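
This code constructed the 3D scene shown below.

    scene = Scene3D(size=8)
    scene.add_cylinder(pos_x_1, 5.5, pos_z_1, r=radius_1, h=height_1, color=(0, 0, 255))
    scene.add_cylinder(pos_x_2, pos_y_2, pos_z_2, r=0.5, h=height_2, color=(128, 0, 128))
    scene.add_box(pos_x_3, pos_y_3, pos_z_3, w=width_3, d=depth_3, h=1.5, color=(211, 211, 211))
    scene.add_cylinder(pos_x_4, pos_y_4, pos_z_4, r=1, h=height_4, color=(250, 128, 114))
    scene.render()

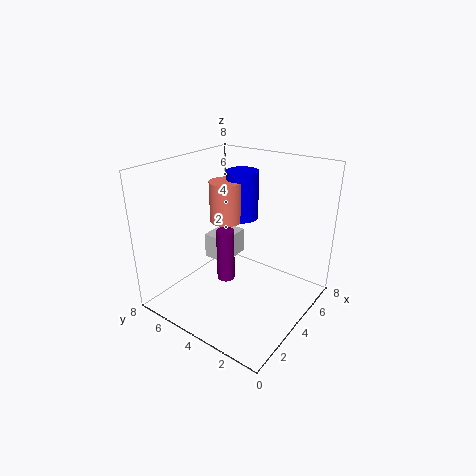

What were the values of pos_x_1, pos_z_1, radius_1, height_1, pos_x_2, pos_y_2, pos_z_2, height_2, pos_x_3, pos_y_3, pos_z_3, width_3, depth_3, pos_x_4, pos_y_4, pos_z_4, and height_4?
pos_x_1 = 6.5, pos_z_1 = 4, radius_1 = 1, height_1 = 3, pos_x_2 = 3.5, pos_y_2 = 4.5, pos_z_2 = 1.5, height_2 = 3, pos_x_3 = 4, pos_y_3 = 5, pos_z_3 = 2, width_3 = 2, depth_3 = 1.5, pos_x_4 = 5.5, pos_y_4 = 6, pos_z_4 = 4, height_4 = 2.5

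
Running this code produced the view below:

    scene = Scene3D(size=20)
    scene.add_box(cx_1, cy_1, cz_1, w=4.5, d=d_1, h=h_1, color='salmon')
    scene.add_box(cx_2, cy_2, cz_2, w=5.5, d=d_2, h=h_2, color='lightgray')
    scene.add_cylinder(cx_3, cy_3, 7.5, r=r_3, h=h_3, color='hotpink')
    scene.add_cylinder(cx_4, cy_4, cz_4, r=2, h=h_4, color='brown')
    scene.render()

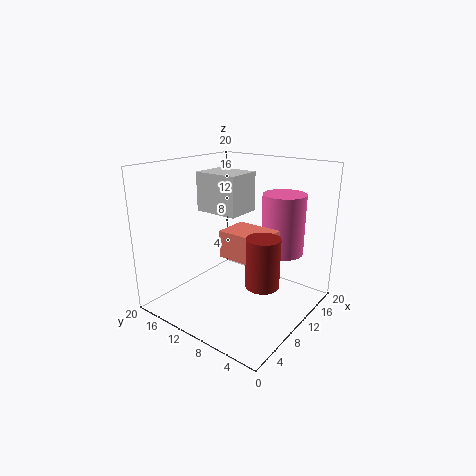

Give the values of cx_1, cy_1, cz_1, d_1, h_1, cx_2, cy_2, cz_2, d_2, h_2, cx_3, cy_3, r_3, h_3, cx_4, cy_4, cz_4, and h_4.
cx_1 = 5.5; cy_1 = 3.5; cz_1 = 9; d_1 = 6; h_1 = 3.5; cx_2 = 11.5; cy_2 = 12; cz_2 = 12; d_2 = 7; h_2 = 6; cx_3 = 14.5; cy_3 = 5.5; r_3 = 3; h_3 = 8.5; cx_4 = 5.5; cy_4 = 3; cz_4 = 7; h_4 = 6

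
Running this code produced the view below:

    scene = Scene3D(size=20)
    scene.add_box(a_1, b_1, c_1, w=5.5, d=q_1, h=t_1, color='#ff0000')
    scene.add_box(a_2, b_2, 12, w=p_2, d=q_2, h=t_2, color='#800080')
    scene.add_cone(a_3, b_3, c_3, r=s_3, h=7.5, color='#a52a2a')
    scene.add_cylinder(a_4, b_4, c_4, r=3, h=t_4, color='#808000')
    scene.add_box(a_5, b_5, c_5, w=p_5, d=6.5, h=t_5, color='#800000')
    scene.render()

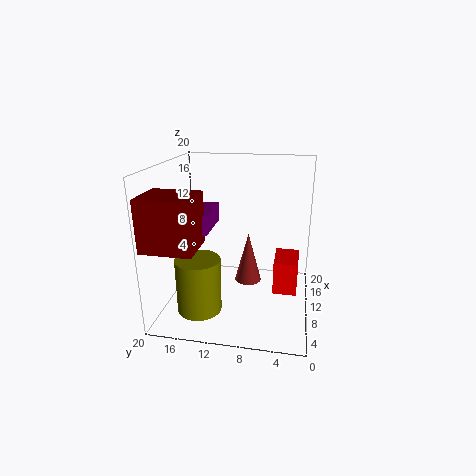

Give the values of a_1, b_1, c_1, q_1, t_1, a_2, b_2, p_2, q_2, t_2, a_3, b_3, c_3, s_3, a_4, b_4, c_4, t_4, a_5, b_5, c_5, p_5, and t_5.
a_1 = 11
b_1 = 1.5
c_1 = 1
q_1 = 3.5
t_1 = 5
a_2 = 5
b_2 = 13
p_2 = 6.5
q_2 = 4
t_2 = 2.5
a_3 = 13
b_3 = 9
c_3 = 2
s_3 = 2
a_4 = 5.5
b_4 = 14.5
c_4 = 1
t_4 = 7.5
a_5 = 0.5
b_5 = 13.5
c_5 = 11
p_5 = 5.5
t_5 = 6.5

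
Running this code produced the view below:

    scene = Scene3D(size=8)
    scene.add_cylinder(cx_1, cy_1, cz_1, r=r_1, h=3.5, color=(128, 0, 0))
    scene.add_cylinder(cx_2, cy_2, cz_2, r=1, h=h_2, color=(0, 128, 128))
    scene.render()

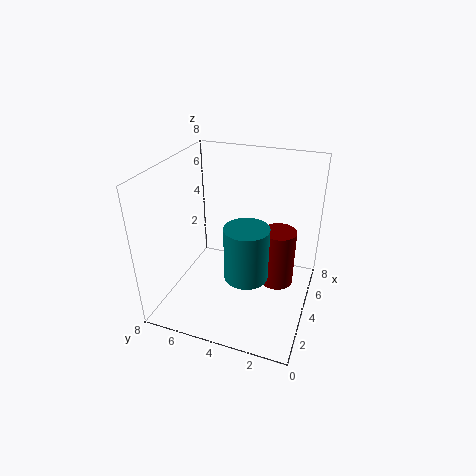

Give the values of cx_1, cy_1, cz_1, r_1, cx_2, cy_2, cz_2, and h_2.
cx_1 = 5.5
cy_1 = 2
cz_1 = 0.5
r_1 = 1
cx_2 = 1
cy_2 = 2.5
cz_2 = 4
h_2 = 2.5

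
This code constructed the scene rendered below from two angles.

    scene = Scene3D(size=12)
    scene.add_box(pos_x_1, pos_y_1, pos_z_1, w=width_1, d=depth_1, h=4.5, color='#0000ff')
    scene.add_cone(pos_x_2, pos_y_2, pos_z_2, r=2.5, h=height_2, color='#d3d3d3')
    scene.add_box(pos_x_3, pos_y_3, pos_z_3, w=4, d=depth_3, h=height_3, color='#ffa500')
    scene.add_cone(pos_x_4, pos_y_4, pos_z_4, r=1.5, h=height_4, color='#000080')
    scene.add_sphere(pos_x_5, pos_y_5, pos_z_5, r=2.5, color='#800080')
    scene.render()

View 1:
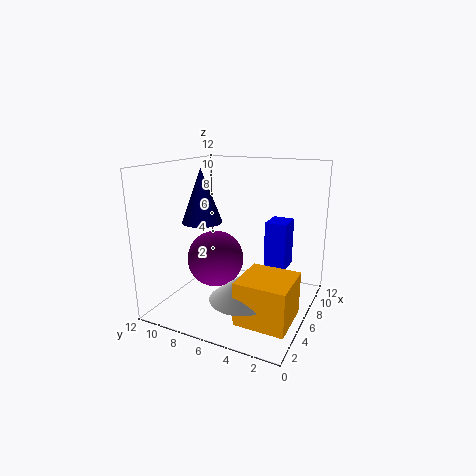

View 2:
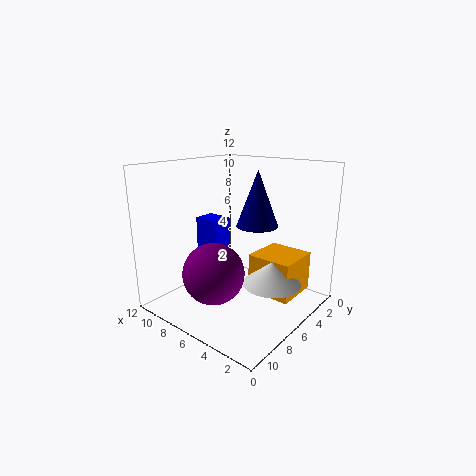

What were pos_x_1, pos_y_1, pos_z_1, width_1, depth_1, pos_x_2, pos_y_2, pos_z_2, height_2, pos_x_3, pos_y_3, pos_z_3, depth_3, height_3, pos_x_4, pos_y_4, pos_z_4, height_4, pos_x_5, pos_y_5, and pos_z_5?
pos_x_1 = 9.5; pos_y_1 = 3; pos_z_1 = 2; width_1 = 2.5; depth_1 = 2; pos_x_2 = 3.5; pos_y_2 = 4.5; pos_z_2 = 2; height_2 = 2; pos_x_3 = 2; pos_y_3 = 0.5; pos_z_3 = 0.5; depth_3 = 4; height_3 = 3.5; pos_x_4 = 3; pos_y_4 = 7.5; pos_z_4 = 8; height_4 = 4; pos_x_5 = 6.5; pos_y_5 = 8.5; pos_z_5 = 3.5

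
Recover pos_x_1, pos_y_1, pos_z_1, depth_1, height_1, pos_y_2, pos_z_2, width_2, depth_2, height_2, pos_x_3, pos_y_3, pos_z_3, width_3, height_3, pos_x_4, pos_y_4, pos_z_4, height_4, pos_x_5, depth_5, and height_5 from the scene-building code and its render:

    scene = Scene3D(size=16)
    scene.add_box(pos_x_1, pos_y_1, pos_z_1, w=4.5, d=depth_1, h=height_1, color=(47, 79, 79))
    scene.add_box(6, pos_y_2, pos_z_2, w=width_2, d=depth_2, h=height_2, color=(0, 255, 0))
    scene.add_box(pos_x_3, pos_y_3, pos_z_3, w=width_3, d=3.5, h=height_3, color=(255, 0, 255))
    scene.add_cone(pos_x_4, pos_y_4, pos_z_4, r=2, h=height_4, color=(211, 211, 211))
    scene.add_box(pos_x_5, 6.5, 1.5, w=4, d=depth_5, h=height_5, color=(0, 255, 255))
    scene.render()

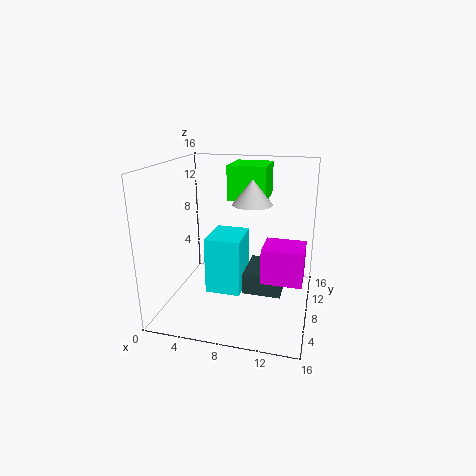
pos_x_1 = 8.5, pos_y_1 = 8, pos_z_1 = 1, depth_1 = 5.5, height_1 = 2.5, pos_y_2 = 10.5, pos_z_2 = 11.5, width_2 = 4.5, depth_2 = 5, height_2 = 4, pos_x_3 = 11.5, pos_y_3 = 3, pos_z_3 = 5.5, width_3 = 4, height_3 = 3.5, pos_x_4 = 10, pos_y_4 = 6, pos_z_4 = 12.5, height_4 = 2.5, pos_x_5 = 4.5, depth_5 = 5, height_5 = 6.5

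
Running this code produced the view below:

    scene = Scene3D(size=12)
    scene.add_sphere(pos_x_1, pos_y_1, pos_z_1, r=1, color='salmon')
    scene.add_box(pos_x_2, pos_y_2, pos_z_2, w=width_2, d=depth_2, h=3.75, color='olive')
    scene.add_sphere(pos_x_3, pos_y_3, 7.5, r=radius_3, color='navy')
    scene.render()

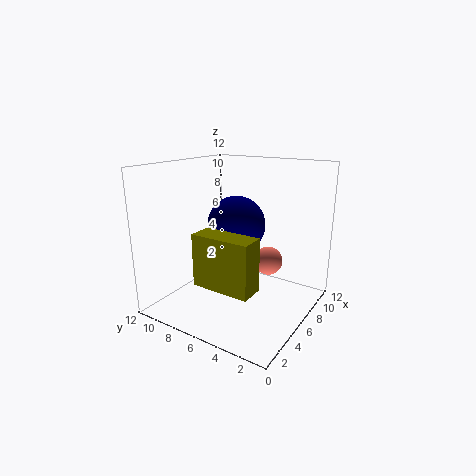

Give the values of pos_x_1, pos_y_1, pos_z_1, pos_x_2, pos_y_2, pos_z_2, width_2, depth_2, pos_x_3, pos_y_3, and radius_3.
pos_x_1 = 3.75; pos_y_1 = 2; pos_z_1 = 5.75; pos_x_2 = 0.25; pos_y_2 = 1.75; pos_z_2 = 4.25; width_2 = 1.75; depth_2 = 4.25; pos_x_3 = 5; pos_y_3 = 5.5; radius_3 = 2.25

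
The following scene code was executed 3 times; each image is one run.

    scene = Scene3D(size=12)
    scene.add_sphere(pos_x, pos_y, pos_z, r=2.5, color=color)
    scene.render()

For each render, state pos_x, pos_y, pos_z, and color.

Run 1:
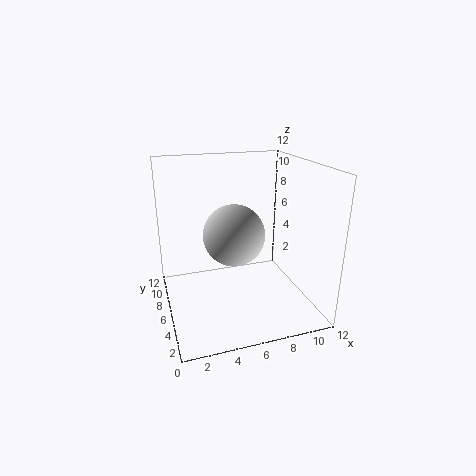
pos_x = 5.5, pos_y = 5.5, pos_z = 6.5, color = 'lightgray'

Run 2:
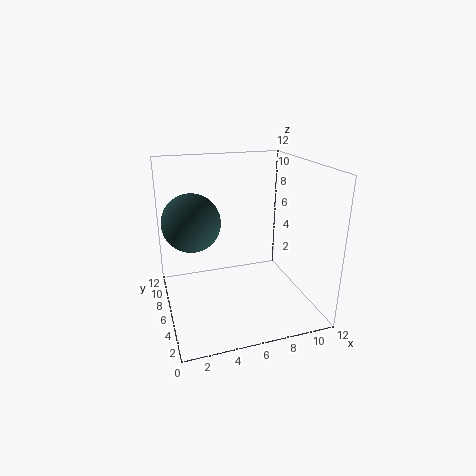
pos_x = 2.5, pos_y = 8, pos_z = 7, color = 'darkslategray'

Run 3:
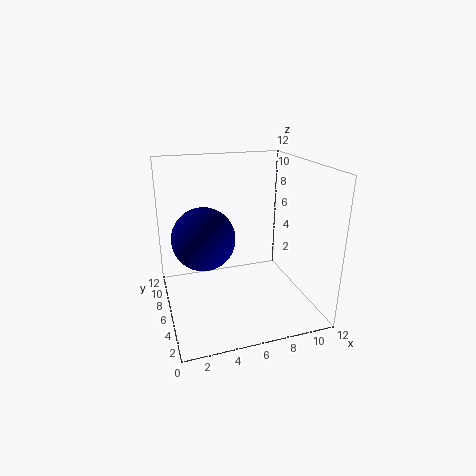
pos_x = 3, pos_y = 5.5, pos_z = 6.5, color = 'navy'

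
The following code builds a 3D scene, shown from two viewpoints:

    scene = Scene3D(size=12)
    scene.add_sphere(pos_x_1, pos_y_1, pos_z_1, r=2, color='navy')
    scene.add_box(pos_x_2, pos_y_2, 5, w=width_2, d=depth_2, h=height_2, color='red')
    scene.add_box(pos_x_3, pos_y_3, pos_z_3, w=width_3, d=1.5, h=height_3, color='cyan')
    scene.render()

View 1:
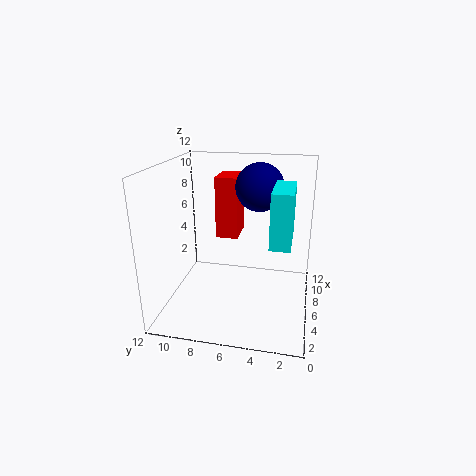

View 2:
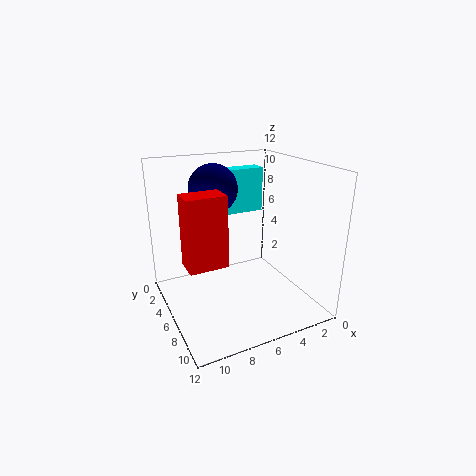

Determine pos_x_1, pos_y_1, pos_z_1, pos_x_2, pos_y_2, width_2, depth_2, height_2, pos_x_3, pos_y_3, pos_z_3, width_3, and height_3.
pos_x_1 = 7.5; pos_y_1 = 4.5; pos_z_1 = 10; pos_x_2 = 8; pos_y_2 = 6.5; width_2 = 3; depth_2 = 2; height_2 = 5.5; pos_x_3 = 2; pos_y_3 = 1.5; pos_z_3 = 7; width_3 = 4; height_3 = 4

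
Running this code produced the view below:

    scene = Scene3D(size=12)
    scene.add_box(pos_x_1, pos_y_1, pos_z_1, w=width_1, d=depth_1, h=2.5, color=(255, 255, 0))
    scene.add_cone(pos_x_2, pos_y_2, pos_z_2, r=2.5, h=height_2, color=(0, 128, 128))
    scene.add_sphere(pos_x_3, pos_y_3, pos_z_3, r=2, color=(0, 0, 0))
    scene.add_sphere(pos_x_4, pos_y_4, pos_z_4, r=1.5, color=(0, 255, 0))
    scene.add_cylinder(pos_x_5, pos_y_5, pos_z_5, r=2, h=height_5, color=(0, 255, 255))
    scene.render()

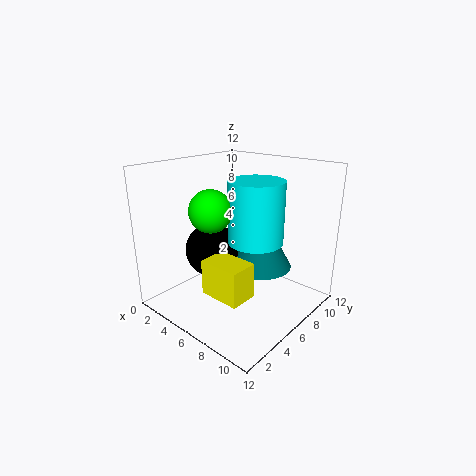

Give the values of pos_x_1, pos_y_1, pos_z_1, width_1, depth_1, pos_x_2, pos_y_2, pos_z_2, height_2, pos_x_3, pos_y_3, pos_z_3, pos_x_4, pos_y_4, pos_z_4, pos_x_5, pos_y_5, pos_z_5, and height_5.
pos_x_1 = 7.5, pos_y_1 = 0.5, pos_z_1 = 4, width_1 = 3, depth_1 = 2, pos_x_2 = 8, pos_y_2 = 6.5, pos_z_2 = 4, height_2 = 4.5, pos_x_3 = 6, pos_y_3 = 3, pos_z_3 = 6, pos_x_4 = 7, pos_y_4 = 2, pos_z_4 = 9.5, pos_x_5 = 9, pos_y_5 = 4.5, pos_z_5 = 7, height_5 = 4.5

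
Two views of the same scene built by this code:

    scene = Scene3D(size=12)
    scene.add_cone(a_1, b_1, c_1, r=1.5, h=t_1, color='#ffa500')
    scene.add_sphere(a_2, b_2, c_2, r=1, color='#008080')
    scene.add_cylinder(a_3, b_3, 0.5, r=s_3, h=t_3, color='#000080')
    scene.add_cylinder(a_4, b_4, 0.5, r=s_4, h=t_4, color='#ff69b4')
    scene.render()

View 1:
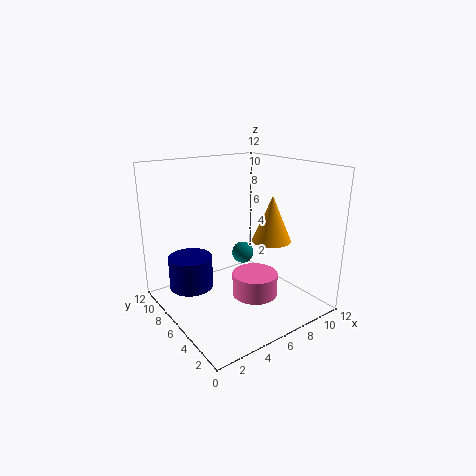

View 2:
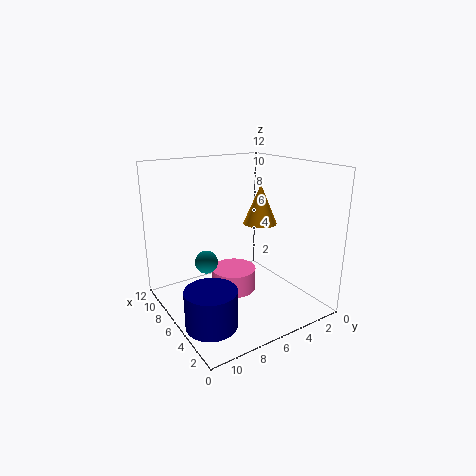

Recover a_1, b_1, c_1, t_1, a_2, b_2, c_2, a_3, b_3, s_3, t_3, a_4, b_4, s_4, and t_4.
a_1 = 7, b_1 = 3, c_1 = 6.5, t_1 = 3.5, a_2 = 8, b_2 = 8, c_2 = 3.5, a_3 = 3.5, b_3 = 10, s_3 = 2, t_3 = 3, a_4 = 7.5, b_4 = 5.5, s_4 = 2, t_4 = 2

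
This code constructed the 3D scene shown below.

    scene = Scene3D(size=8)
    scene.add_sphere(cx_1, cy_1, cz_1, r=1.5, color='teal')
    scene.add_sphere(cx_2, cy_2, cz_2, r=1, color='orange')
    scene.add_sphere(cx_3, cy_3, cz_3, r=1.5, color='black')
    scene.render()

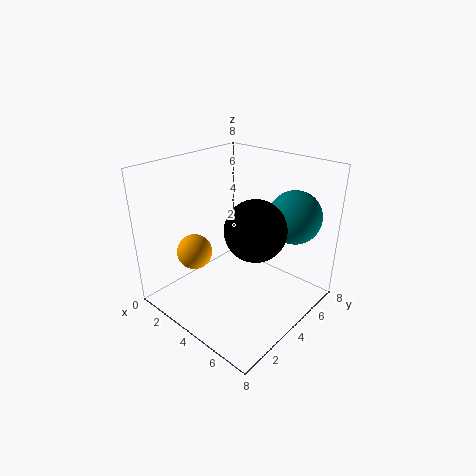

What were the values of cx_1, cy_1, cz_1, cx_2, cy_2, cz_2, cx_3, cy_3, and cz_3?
cx_1 = 6
cy_1 = 6.5
cz_1 = 5
cx_2 = 2
cy_2 = 2.5
cz_2 = 3
cx_3 = 6
cy_3 = 3
cz_3 = 5.5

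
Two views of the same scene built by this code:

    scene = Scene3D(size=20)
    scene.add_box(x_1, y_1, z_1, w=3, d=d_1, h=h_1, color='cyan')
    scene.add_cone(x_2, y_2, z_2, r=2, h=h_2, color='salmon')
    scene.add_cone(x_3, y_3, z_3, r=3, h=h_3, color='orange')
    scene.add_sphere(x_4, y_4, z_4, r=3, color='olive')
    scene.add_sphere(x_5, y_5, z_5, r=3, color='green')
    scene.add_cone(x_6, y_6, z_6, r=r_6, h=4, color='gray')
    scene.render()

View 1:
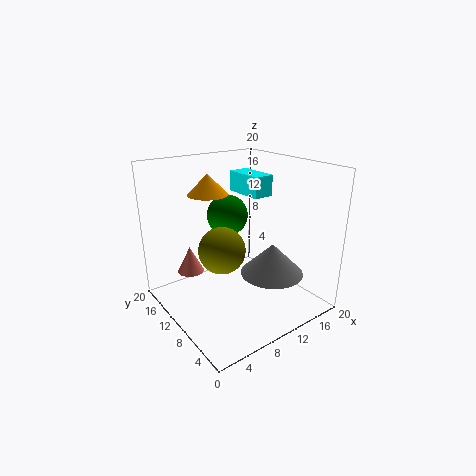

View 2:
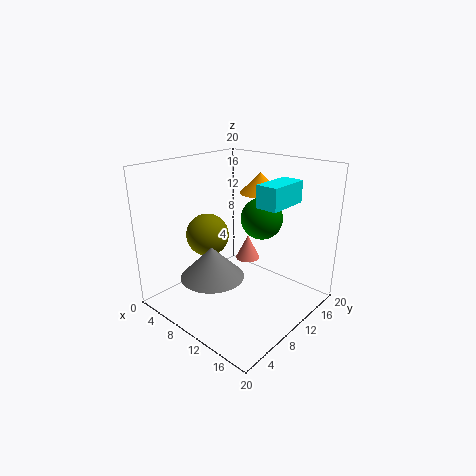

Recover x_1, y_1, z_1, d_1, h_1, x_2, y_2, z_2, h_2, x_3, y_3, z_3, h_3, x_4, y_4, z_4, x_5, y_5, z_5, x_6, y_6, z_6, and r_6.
x_1 = 13
y_1 = 10
z_1 = 15
d_1 = 6
h_1 = 3
x_2 = 6
y_2 = 17
z_2 = 3
h_2 = 4
x_3 = 9
y_3 = 16
z_3 = 15
h_3 = 3
x_4 = 6
y_4 = 8
z_4 = 10
x_5 = 11
y_5 = 14
z_5 = 12
x_6 = 11
y_6 = 4
z_6 = 7
r_6 = 4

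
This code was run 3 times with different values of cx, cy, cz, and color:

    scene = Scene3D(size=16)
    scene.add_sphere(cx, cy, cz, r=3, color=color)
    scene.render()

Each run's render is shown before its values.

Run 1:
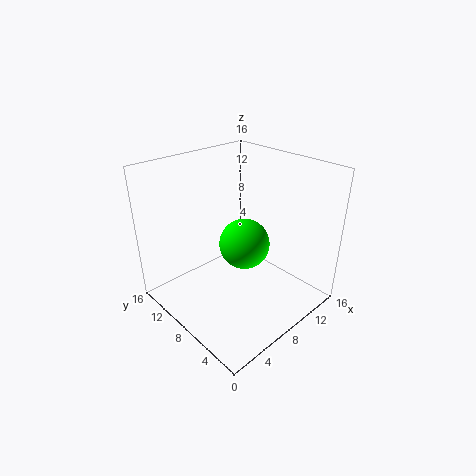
cx = 10
cy = 9
cz = 6
color = 'lime'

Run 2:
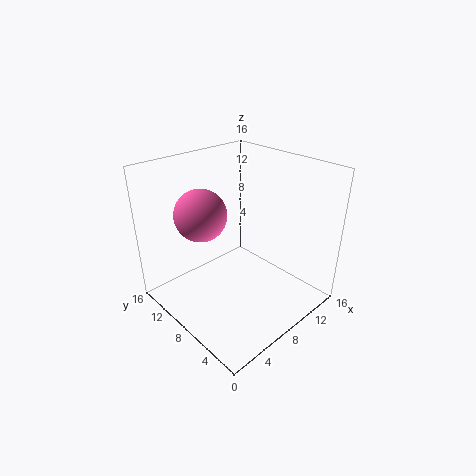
cx = 6
cy = 12
cz = 10
color = 'hotpink'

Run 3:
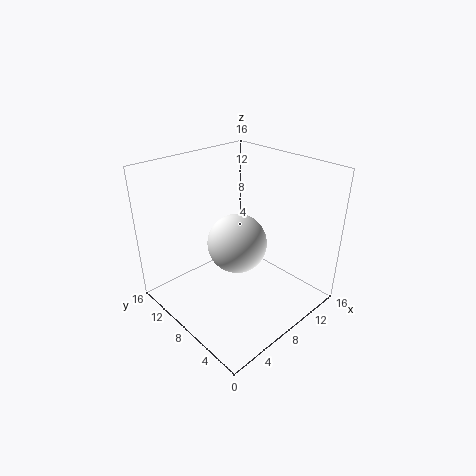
cx = 6
cy = 6
cz = 9
color = 'white'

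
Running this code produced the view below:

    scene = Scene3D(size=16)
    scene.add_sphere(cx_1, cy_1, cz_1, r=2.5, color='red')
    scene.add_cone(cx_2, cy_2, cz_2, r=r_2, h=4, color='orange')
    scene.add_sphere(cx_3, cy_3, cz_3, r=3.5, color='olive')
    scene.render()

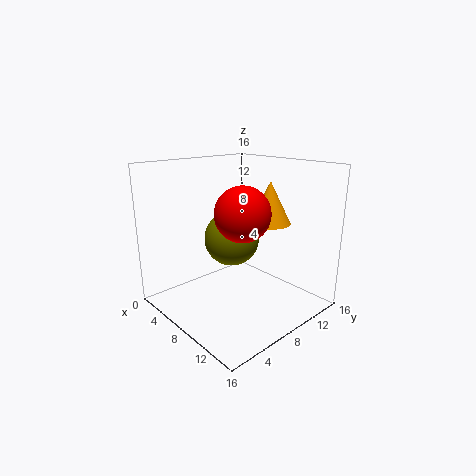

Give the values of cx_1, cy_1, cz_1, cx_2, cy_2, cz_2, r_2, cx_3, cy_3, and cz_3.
cx_1 = 13; cy_1 = 4; cz_1 = 12.5; cx_2 = 13; cy_2 = 7.5; cz_2 = 11; r_2 = 2; cx_3 = 3.5; cy_3 = 11; cz_3 = 6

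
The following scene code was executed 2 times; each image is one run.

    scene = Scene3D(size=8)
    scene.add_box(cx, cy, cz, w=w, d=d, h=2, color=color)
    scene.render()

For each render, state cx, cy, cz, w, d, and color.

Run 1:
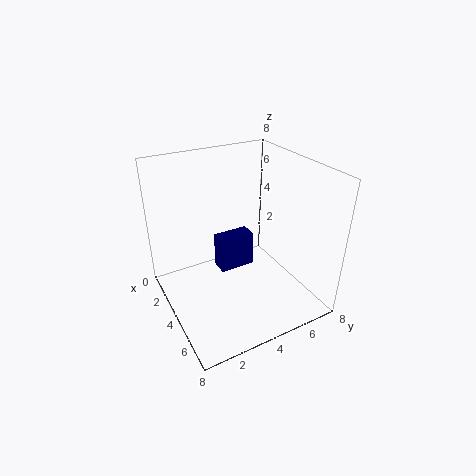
cx = 3, cy = 3, cz = 2, w = 1, d = 2, color = 'navy'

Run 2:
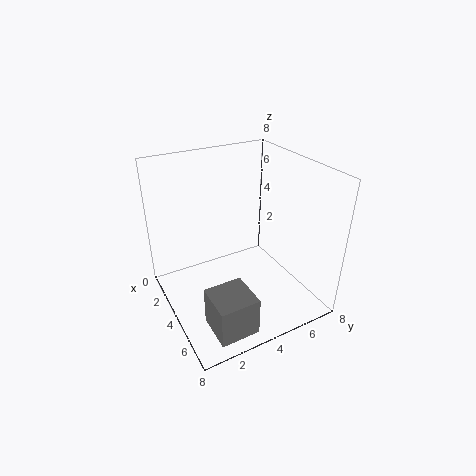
cx = 6, cy = 1, cz = 1, w = 2, d = 2, color = 'gray'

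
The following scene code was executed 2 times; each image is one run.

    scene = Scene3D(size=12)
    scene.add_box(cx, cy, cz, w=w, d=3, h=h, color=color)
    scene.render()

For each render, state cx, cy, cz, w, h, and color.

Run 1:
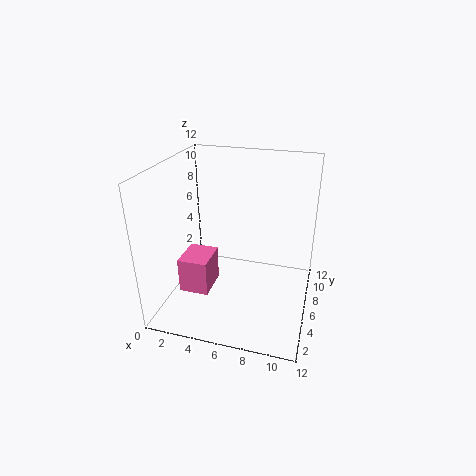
cx = 1.5; cy = 3.5; cz = 1.5; w = 2.5; h = 3; color = 'hotpink'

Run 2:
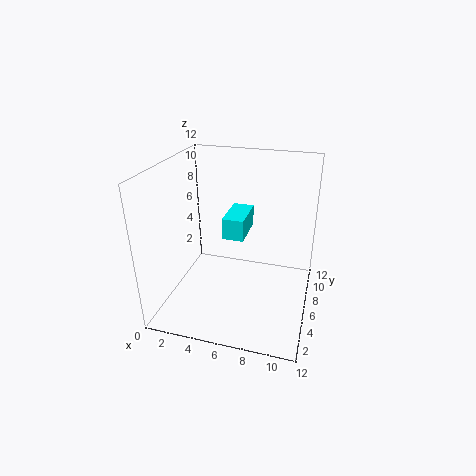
cx = 6; cy = 2; cz = 8; w = 1.5; h = 1.5; color = 'cyan'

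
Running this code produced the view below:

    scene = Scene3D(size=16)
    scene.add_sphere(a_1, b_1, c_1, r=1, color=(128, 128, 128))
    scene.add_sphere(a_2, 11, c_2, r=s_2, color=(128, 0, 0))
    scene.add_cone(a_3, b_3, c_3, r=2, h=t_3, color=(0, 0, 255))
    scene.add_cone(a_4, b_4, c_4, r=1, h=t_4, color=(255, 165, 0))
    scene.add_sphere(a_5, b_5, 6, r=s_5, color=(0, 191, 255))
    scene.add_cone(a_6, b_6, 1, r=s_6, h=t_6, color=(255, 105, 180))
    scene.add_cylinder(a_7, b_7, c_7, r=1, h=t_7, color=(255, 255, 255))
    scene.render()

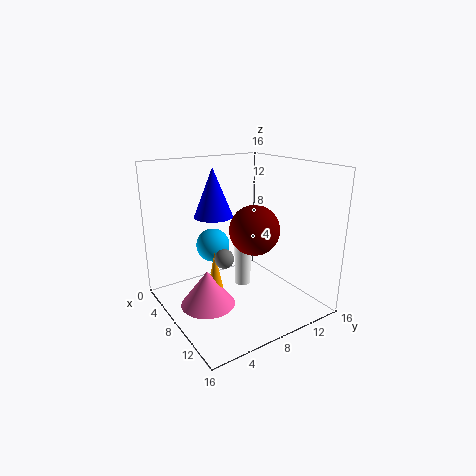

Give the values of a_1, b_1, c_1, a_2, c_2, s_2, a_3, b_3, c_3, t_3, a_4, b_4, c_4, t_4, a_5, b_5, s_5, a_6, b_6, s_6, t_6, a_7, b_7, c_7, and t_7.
a_1 = 10
b_1 = 5
c_1 = 7
a_2 = 7
c_2 = 8
s_2 = 3
a_3 = 8
b_3 = 5
c_3 = 11
t_3 = 5
a_4 = 8
b_4 = 5
c_4 = 2
t_4 = 5
a_5 = 4
b_5 = 7
s_5 = 2
a_6 = 8
b_6 = 4
s_6 = 3
t_6 = 4
a_7 = 6
b_7 = 10
c_7 = 1
t_7 = 5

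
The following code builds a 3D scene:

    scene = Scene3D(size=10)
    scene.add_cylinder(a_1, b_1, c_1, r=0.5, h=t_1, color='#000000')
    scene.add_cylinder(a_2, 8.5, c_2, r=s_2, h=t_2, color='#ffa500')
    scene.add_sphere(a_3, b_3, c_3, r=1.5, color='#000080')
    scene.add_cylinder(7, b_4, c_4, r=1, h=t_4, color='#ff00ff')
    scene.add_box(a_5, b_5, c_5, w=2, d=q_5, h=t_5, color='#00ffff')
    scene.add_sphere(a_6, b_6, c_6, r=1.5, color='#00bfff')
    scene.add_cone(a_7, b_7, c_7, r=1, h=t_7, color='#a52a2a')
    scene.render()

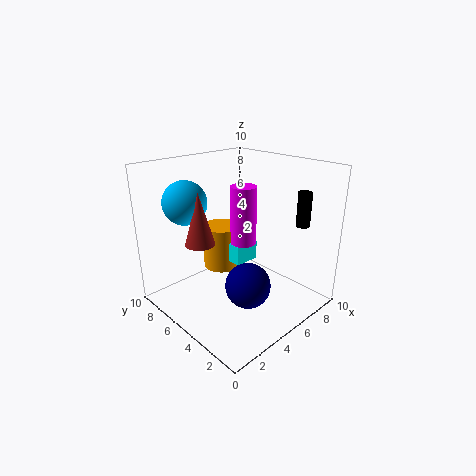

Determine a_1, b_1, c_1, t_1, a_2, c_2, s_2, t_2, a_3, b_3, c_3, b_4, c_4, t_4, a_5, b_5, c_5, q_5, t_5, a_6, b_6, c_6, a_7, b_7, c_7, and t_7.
a_1 = 9
b_1 = 2.5
c_1 = 5.5
t_1 = 2.5
a_2 = 6.5
c_2 = 1
s_2 = 1.5
t_2 = 3.5
a_3 = 4
b_3 = 3
c_3 = 2.5
b_4 = 6.5
c_4 = 3.5
t_4 = 4.5
a_5 = 6
b_5 = 6
c_5 = 2
q_5 = 3
t_5 = 1.5
a_6 = 2.5
b_6 = 7.5
c_6 = 7.5
a_7 = 2.5
b_7 = 6
c_7 = 5
t_7 = 3.5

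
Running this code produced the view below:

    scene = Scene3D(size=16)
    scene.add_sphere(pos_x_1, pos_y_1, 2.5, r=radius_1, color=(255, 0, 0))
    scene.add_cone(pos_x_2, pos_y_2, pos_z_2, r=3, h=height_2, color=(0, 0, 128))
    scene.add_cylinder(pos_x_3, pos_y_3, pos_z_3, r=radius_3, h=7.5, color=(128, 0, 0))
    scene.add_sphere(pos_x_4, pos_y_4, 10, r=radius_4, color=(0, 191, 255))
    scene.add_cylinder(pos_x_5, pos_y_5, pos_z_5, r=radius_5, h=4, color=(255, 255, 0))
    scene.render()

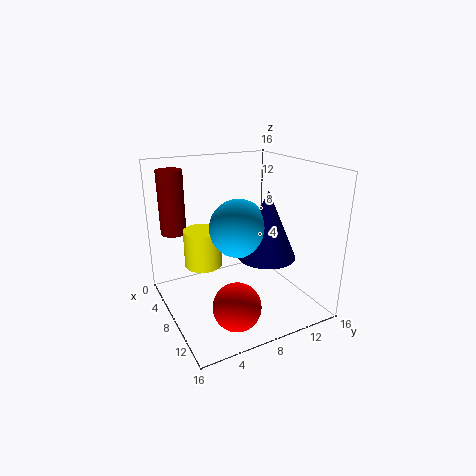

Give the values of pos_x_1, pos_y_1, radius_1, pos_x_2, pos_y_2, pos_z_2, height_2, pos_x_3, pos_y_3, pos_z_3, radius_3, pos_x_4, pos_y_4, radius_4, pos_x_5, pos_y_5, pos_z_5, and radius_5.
pos_x_1 = 12.5; pos_y_1 = 5.5; radius_1 = 2.5; pos_x_2 = 11.5; pos_y_2 = 9.5; pos_z_2 = 7; height_2 = 7; pos_x_3 = 2; pos_y_3 = 2.5; pos_z_3 = 7.5; radius_3 = 1.5; pos_x_4 = 10; pos_y_4 = 7; radius_4 = 3; pos_x_5 = 7.5; pos_y_5 = 4; pos_z_5 = 5.5; radius_5 = 2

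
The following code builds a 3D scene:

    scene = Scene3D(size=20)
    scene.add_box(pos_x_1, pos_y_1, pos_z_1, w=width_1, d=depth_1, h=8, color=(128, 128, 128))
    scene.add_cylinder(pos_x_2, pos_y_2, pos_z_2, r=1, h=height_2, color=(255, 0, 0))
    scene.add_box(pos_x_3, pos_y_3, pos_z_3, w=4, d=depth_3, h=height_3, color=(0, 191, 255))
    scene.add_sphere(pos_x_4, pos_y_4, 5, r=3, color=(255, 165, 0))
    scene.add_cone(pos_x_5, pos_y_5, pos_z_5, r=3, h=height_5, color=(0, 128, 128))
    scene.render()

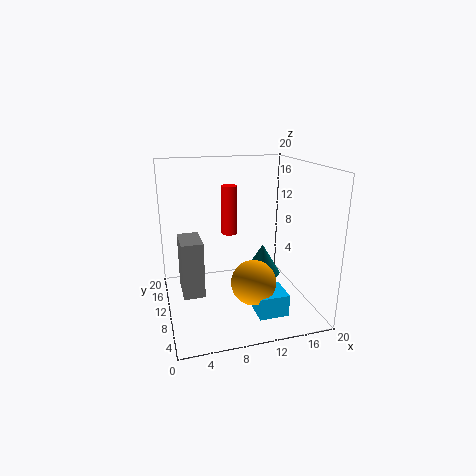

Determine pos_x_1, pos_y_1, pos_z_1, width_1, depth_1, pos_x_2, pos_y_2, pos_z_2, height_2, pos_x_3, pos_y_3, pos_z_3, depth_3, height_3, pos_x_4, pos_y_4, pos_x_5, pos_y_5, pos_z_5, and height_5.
pos_x_1 = 2, pos_y_1 = 9, pos_z_1 = 2, width_1 = 3, depth_1 = 5, pos_x_2 = 8, pos_y_2 = 7, pos_z_2 = 12, height_2 = 6, pos_x_3 = 11, pos_y_3 = 3, pos_z_3 = 1, depth_3 = 4, height_3 = 3, pos_x_4 = 11, pos_y_4 = 6, pos_x_5 = 16, pos_y_5 = 16, pos_z_5 = 1, height_5 = 5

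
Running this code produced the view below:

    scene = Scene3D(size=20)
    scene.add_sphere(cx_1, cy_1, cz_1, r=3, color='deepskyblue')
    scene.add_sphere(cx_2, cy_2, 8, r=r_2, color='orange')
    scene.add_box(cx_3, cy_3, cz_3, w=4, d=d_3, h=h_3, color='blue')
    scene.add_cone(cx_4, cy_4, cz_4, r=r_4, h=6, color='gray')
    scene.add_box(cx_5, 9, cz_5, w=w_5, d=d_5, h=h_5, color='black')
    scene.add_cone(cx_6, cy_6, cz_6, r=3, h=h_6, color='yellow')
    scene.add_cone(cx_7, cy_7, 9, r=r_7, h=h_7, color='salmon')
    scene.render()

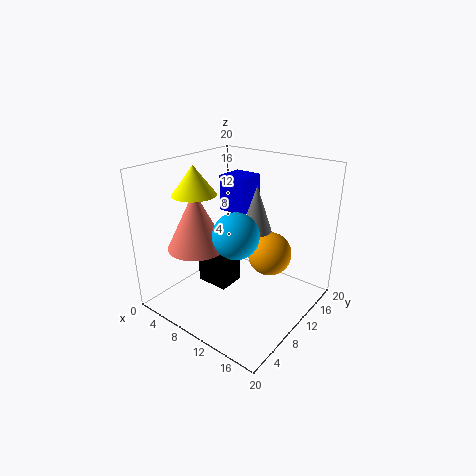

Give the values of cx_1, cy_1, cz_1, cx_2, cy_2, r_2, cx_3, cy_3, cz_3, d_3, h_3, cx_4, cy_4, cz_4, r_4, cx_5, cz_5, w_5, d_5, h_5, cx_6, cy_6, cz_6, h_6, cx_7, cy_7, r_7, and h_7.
cx_1 = 12
cy_1 = 7
cz_1 = 12
cx_2 = 14
cy_2 = 12
r_2 = 3
cx_3 = 6
cy_3 = 11
cz_3 = 13
d_3 = 4
h_3 = 5
cx_4 = 13
cy_4 = 10
cz_4 = 12
r_4 = 2
cx_5 = 3
cz_5 = 1
w_5 = 5
d_5 = 4
h_5 = 7
cx_6 = 5
cy_6 = 7
cz_6 = 16
h_6 = 4
cx_7 = 6
cy_7 = 6
r_7 = 4
h_7 = 8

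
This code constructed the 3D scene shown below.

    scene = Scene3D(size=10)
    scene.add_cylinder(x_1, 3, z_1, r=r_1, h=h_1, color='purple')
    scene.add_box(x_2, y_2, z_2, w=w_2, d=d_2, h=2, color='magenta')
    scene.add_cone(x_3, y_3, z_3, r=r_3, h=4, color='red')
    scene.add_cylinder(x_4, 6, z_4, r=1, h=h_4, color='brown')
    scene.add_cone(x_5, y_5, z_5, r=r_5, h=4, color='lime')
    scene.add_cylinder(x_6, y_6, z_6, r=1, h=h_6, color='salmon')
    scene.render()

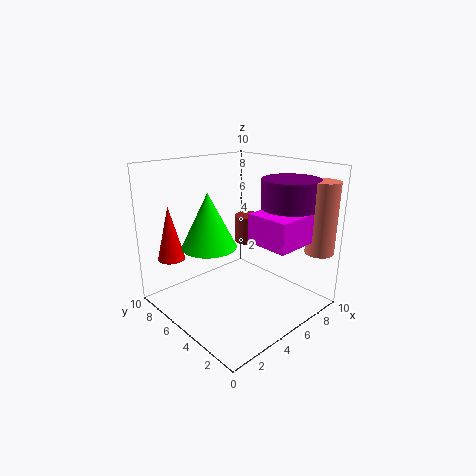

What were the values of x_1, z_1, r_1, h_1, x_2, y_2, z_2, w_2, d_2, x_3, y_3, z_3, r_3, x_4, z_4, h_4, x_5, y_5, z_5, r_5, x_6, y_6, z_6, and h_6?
x_1 = 8, z_1 = 5, r_1 = 2, h_1 = 4, x_2 = 5, y_2 = 1, z_2 = 5, w_2 = 3, d_2 = 3, x_3 = 2, y_3 = 9, z_3 = 3, r_3 = 1, x_4 = 7, z_4 = 4, h_4 = 2, x_5 = 4, y_5 = 7, z_5 = 4, r_5 = 2, x_6 = 9, y_6 = 1, z_6 = 4, h_6 = 5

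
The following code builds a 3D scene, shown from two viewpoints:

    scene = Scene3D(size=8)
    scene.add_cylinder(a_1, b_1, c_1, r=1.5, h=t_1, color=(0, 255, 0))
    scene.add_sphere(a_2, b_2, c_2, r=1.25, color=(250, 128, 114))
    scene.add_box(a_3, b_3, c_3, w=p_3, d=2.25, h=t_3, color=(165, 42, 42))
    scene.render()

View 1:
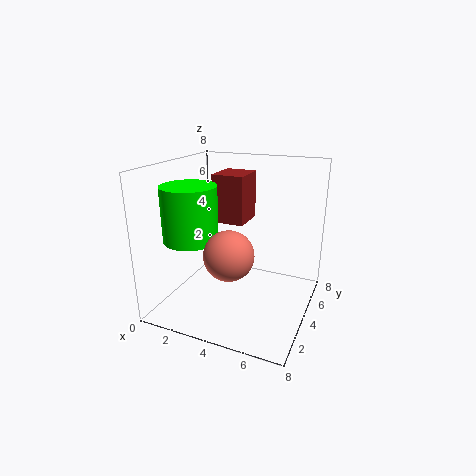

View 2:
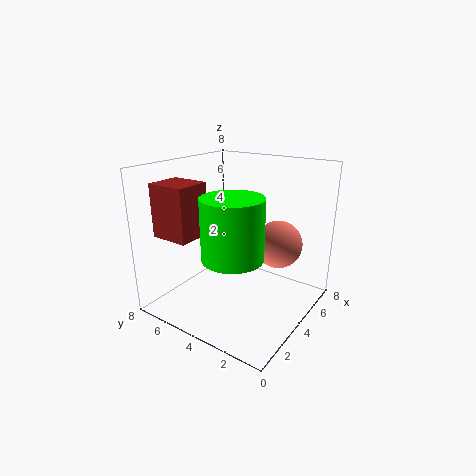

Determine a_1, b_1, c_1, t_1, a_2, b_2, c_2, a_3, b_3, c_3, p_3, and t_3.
a_1 = 1.75; b_1 = 2.75; c_1 = 4; t_1 = 3; a_2 = 4.5; b_2 = 1.75; c_2 = 4; a_3 = 1.5; b_3 = 5.75; c_3 = 4; p_3 = 2; t_3 = 3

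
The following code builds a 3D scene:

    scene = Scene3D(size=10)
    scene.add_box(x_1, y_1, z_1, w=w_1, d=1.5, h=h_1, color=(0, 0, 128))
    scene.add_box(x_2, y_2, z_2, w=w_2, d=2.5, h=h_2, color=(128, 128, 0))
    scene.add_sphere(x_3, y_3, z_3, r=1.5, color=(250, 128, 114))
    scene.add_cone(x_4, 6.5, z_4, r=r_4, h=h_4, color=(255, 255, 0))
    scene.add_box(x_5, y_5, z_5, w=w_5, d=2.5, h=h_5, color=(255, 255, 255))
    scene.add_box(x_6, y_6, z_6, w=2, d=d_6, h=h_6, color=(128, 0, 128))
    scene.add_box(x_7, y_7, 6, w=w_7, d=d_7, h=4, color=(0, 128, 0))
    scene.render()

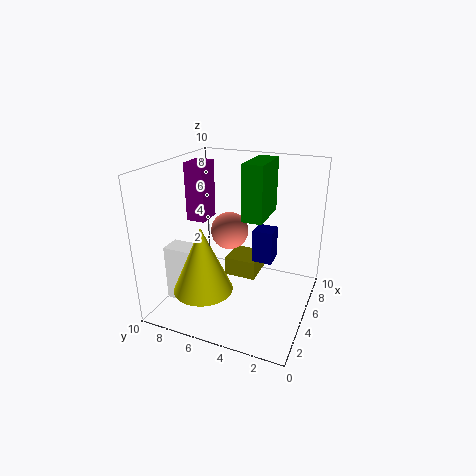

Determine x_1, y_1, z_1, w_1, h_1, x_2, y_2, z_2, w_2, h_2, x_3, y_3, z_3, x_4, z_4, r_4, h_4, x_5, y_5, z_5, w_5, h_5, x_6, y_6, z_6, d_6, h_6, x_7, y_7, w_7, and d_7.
x_1 = 6.5, y_1 = 3, z_1 = 2.5, w_1 = 1.5, h_1 = 2.5, x_2 = 7, y_2 = 4.5, z_2 = 0.5, w_2 = 2.5, h_2 = 1.5, x_3 = 8, y_3 = 7, z_3 = 4, x_4 = 2.5, z_4 = 2, r_4 = 2, h_4 = 4.5, x_5 = 2.5, y_5 = 7, z_5 = 0.5, w_5 = 1.5, h_5 = 4, x_6 = 6.5, y_6 = 8.5, z_6 = 5, d_6 = 1.5, h_6 = 4.5, x_7 = 5.5, y_7 = 3.5, w_7 = 3.5, d_7 = 1.5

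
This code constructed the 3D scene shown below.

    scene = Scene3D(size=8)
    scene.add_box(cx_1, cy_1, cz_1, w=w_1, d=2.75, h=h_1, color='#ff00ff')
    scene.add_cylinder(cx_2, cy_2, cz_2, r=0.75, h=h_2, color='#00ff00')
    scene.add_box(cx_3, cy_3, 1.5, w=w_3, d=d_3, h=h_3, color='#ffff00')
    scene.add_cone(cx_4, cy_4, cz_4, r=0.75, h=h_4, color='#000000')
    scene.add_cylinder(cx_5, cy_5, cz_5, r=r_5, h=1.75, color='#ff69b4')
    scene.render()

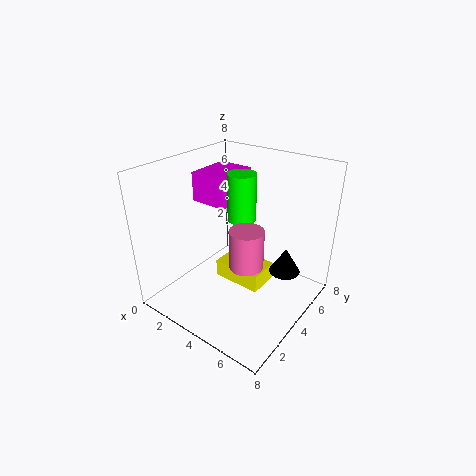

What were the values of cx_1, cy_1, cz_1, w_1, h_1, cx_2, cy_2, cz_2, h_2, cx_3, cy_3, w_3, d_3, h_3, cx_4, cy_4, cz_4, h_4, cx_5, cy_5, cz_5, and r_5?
cx_1 = 0.5
cy_1 = 4.25
cz_1 = 5.25
w_1 = 2.25
h_1 = 1.75
cx_2 = 4.25
cy_2 = 4
cz_2 = 5.25
h_2 = 2.5
cx_3 = 3
cy_3 = 3.25
w_3 = 2.75
d_3 = 1.75
h_3 = 1
cx_4 = 7.25
cy_4 = 3.5
cz_4 = 3.5
h_4 = 1.25
cx_5 = 6.5
cy_5 = 1.25
cz_5 = 4.75
r_5 = 0.75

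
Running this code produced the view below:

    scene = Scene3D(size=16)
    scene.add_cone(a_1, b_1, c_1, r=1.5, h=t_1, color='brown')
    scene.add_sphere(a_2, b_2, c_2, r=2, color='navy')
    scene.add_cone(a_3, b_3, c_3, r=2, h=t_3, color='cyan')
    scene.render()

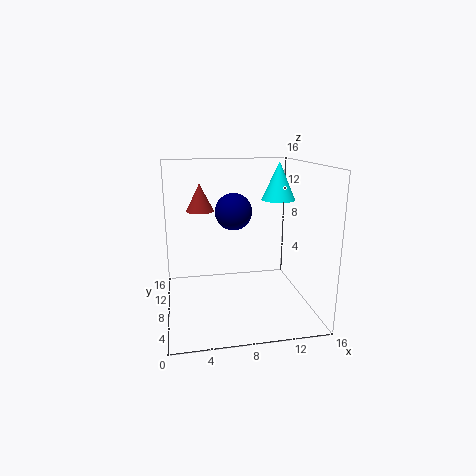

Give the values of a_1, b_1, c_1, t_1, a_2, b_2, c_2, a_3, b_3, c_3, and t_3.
a_1 = 4, b_1 = 9, c_1 = 11, t_1 = 3, a_2 = 7.5, b_2 = 8, c_2 = 11, a_3 = 13.5, b_3 = 11, c_3 = 11.5, t_3 = 4.5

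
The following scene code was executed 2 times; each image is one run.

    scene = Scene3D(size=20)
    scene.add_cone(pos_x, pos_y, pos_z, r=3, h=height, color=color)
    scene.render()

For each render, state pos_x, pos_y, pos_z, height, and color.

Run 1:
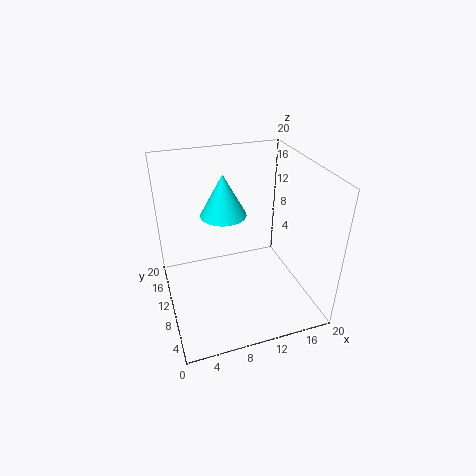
pos_x = 8; pos_y = 10; pos_z = 14; height = 5.5; color = 'cyan'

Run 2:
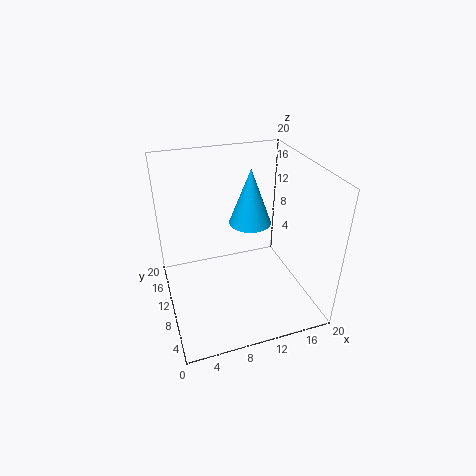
pos_x = 12.5; pos_y = 12; pos_z = 11; height = 8; color = 'deepskyblue'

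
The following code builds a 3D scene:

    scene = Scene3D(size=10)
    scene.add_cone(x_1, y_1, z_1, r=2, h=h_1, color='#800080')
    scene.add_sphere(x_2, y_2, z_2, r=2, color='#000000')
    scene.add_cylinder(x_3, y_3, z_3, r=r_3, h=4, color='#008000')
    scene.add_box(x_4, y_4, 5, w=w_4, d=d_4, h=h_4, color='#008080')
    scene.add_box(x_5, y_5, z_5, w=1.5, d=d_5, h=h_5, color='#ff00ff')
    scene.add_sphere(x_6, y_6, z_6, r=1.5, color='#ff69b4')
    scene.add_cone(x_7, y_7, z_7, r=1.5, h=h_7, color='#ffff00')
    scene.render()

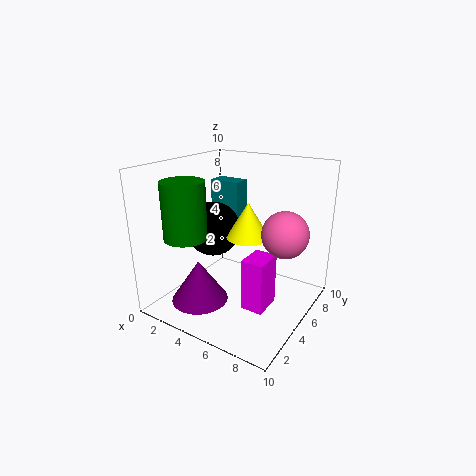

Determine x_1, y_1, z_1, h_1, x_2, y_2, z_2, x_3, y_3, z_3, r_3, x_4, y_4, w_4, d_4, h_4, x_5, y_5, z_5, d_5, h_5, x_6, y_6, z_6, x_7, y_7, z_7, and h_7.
x_1 = 3; y_1 = 3; z_1 = 0.5; h_1 = 3; x_2 = 2.5; y_2 = 5.5; z_2 = 5; x_3 = 2; y_3 = 3; z_3 = 5; r_3 = 1.5; x_4 = 0.5; y_4 = 8; w_4 = 2.5; d_4 = 1.5; h_4 = 3; x_5 = 6.5; y_5 = 3; z_5 = 1; d_5 = 2; h_5 = 3.5; x_6 = 8.5; y_6 = 5; z_6 = 6; x_7 = 5.5; y_7 = 5.5; z_7 = 5; h_7 = 2.5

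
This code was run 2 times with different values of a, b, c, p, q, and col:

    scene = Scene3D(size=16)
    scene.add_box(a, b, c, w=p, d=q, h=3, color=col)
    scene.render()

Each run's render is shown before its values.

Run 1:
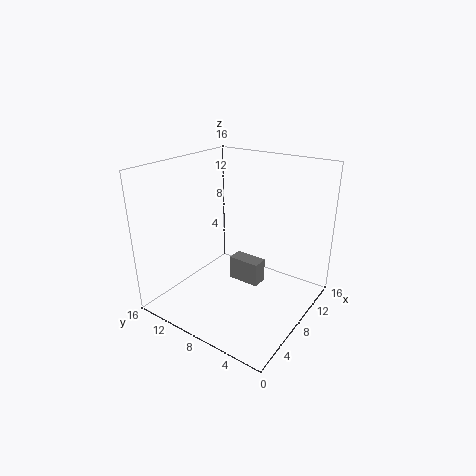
a = 10.5
b = 7
c = 0.5
p = 2
q = 4
col = 'gray'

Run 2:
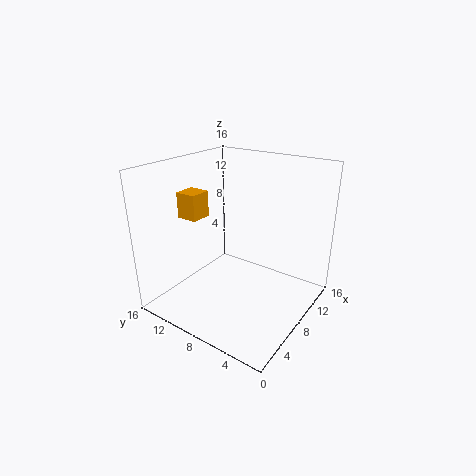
a = 6
b = 12.5
c = 9.5
p = 2.5
q = 2.5
col = 'orange'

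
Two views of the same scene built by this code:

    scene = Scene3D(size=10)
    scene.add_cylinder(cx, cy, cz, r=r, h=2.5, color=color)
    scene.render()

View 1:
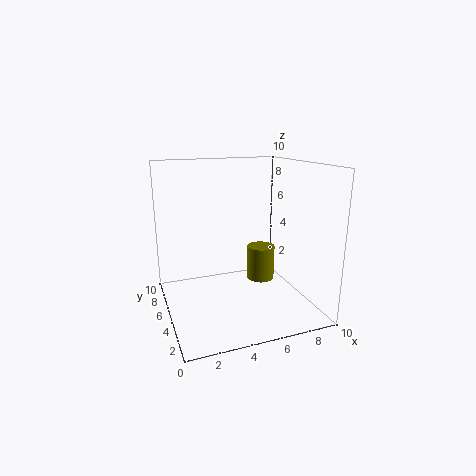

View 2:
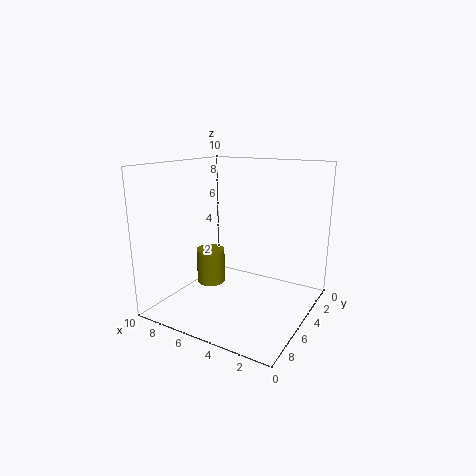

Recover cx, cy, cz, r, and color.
cx = 7
cy = 5.5
cz = 1.5
r = 1
color = 'olive'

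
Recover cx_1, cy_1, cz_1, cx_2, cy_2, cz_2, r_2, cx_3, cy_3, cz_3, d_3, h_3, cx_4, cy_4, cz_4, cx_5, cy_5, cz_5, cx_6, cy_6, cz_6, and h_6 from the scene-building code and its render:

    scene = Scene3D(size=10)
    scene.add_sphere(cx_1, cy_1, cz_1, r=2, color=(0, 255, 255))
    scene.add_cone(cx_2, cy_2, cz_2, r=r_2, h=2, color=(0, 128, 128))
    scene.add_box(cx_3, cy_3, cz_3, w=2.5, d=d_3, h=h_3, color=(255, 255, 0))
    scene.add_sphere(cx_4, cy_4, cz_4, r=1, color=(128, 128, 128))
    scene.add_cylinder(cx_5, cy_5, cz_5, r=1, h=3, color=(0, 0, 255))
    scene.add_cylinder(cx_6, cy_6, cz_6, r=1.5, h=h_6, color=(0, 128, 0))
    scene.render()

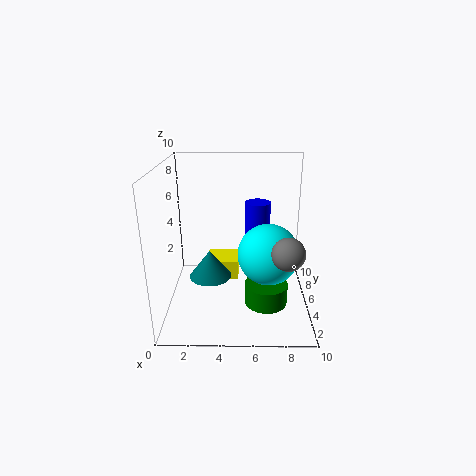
cx_1 = 7, cy_1 = 3.5, cz_1 = 4.5, cx_2 = 3, cy_2 = 5, cz_2 = 2, r_2 = 1.5, cx_3 = 2.5, cy_3 = 7, cz_3 = 0.5, d_3 = 2.5, h_3 = 1.5, cx_4 = 8, cy_4 = 1.5, cz_4 = 5.5, cx_5 = 6.5, cy_5 = 8.5, cz_5 = 3.5, cx_6 = 7, cy_6 = 4, cz_6 = 0.5, h_6 = 1.5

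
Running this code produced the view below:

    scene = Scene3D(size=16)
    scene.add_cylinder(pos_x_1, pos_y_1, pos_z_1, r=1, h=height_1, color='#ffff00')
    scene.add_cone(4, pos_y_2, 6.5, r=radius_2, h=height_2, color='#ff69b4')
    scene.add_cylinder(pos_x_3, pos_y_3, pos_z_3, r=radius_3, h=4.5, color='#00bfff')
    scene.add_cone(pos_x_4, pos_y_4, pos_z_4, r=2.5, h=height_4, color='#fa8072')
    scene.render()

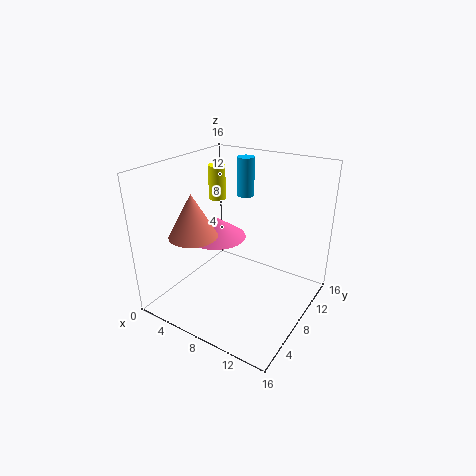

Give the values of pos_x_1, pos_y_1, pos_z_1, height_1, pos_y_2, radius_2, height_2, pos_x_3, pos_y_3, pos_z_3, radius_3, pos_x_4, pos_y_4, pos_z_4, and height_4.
pos_x_1 = 3.5; pos_y_1 = 10.5; pos_z_1 = 11; height_1 = 4; pos_y_2 = 9.5; radius_2 = 3.5; height_2 = 2.5; pos_x_3 = 6.5; pos_y_3 = 12; pos_z_3 = 11.5; radius_3 = 1; pos_x_4 = 5.5; pos_y_4 = 3.5; pos_z_4 = 9.5; height_4 = 4.5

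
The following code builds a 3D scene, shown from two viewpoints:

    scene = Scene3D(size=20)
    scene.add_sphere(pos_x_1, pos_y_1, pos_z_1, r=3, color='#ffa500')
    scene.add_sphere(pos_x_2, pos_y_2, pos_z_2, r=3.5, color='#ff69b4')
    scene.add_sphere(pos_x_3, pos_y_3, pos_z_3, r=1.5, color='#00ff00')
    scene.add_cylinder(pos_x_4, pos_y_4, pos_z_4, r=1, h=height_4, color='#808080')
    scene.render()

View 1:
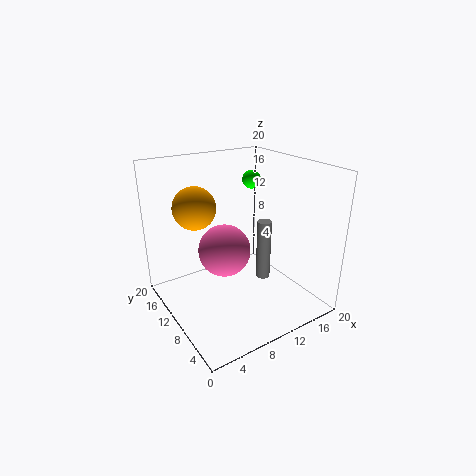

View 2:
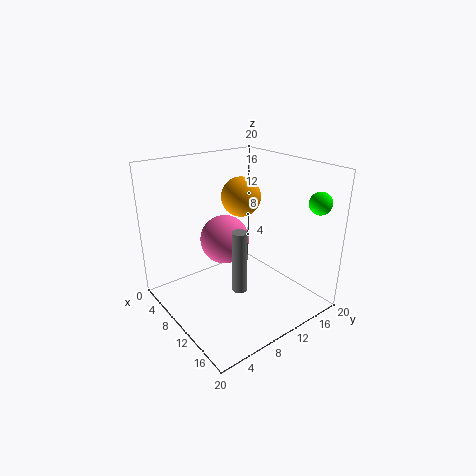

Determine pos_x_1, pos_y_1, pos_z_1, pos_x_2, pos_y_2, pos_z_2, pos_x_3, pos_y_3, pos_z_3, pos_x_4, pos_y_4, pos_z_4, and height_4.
pos_x_1 = 5.5; pos_y_1 = 14; pos_z_1 = 14; pos_x_2 = 7.5; pos_y_2 = 9.5; pos_z_2 = 9; pos_x_3 = 17.5; pos_y_3 = 17.5; pos_z_3 = 15.5; pos_x_4 = 13; pos_y_4 = 8; pos_z_4 = 4; height_4 = 8.5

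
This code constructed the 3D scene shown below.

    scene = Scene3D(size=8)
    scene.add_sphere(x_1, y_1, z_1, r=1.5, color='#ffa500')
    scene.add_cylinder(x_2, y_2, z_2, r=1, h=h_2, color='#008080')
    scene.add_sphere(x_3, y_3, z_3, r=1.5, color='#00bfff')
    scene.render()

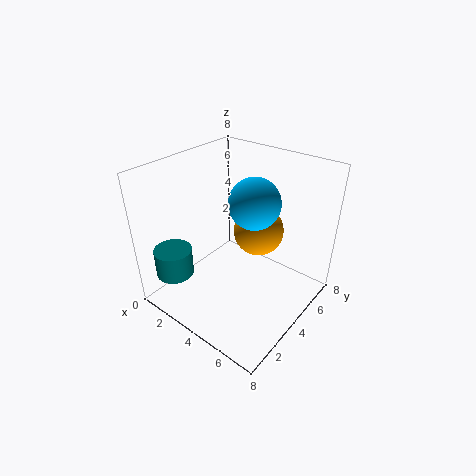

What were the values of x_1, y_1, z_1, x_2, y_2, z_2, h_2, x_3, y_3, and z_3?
x_1 = 4; y_1 = 6; z_1 = 3.5; x_2 = 2; y_2 = 1; z_2 = 2.5; h_2 = 1.5; x_3 = 4; y_3 = 5.5; z_3 = 5.5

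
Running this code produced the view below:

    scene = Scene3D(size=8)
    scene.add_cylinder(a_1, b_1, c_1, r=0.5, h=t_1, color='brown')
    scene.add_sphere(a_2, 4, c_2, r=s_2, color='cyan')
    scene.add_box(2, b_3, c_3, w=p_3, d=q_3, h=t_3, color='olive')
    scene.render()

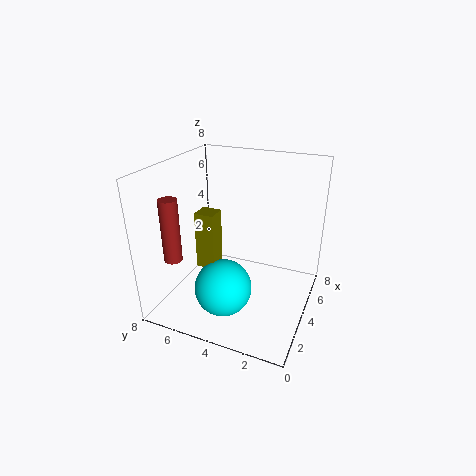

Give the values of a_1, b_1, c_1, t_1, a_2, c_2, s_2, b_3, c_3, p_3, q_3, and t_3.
a_1 = 2, b_1 = 7, c_1 = 3, t_1 = 3.5, a_2 = 2, c_2 = 2, s_2 = 1.5, b_3 = 4.5, c_3 = 3, p_3 = 1, q_3 = 1, t_3 = 3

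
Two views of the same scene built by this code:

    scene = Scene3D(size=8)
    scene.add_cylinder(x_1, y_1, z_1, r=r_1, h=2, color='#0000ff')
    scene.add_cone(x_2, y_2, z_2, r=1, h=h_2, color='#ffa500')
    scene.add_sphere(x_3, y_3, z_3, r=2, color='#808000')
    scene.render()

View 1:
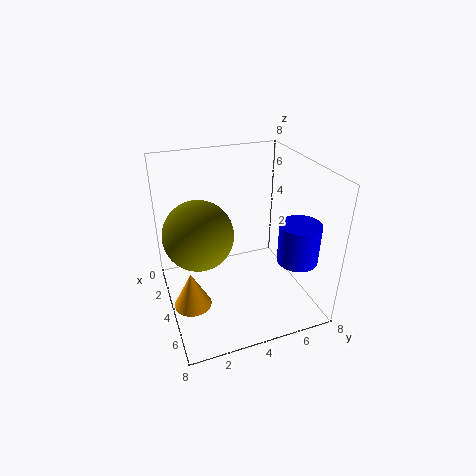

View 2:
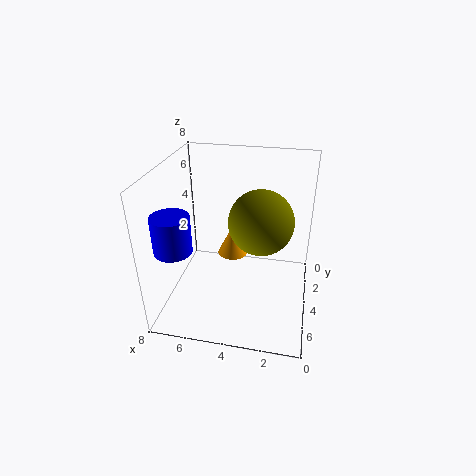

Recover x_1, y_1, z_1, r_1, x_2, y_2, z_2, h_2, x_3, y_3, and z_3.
x_1 = 7, y_1 = 6, z_1 = 4, r_1 = 1, x_2 = 5, y_2 = 1, z_2 = 1, h_2 = 2, x_3 = 3, y_3 = 2, z_3 = 4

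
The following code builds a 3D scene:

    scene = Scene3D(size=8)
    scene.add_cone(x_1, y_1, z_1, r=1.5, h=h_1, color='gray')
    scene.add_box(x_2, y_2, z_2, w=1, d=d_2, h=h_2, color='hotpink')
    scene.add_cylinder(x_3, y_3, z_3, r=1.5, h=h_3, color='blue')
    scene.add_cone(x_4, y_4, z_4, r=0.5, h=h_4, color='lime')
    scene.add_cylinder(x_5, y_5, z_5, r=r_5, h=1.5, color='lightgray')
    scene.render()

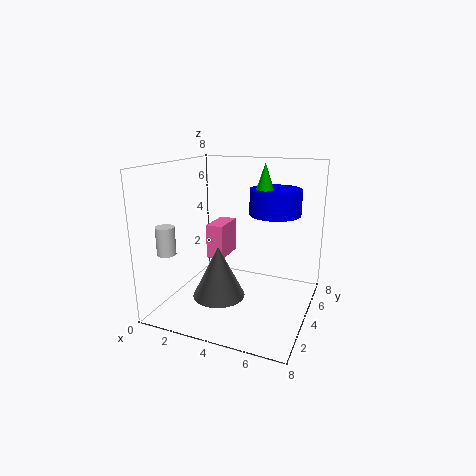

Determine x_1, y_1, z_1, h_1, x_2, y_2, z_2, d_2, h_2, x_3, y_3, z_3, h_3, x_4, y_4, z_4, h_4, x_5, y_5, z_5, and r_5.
x_1 = 3; y_1 = 3.5; z_1 = 0.5; h_1 = 3; x_2 = 2; y_2 = 4; z_2 = 2.5; d_2 = 2; h_2 = 2; x_3 = 5.5; y_3 = 6; z_3 = 5; h_3 = 1.5; x_4 = 5; y_4 = 5.5; z_4 = 6.5; h_4 = 1.5; x_5 = 1; y_5 = 1.5; z_5 = 3.5; r_5 = 0.5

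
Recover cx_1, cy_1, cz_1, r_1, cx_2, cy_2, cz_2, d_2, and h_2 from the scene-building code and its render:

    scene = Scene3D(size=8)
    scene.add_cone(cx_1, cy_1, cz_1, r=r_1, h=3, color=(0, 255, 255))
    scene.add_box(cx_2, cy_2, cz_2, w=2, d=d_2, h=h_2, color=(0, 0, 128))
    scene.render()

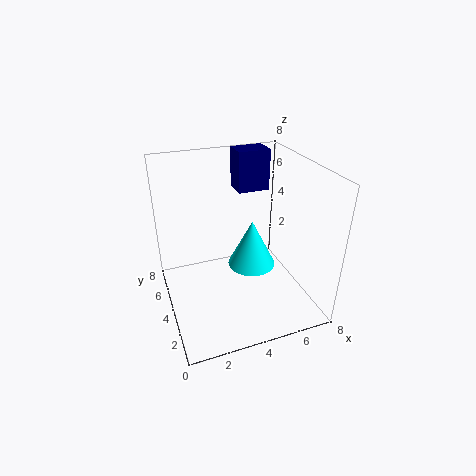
cx_1 = 5.5, cy_1 = 5.5, cz_1 = 1, r_1 = 1.5, cx_2 = 5, cy_2 = 6.5, cz_2 = 5.5, d_2 = 1.5, h_2 = 2.5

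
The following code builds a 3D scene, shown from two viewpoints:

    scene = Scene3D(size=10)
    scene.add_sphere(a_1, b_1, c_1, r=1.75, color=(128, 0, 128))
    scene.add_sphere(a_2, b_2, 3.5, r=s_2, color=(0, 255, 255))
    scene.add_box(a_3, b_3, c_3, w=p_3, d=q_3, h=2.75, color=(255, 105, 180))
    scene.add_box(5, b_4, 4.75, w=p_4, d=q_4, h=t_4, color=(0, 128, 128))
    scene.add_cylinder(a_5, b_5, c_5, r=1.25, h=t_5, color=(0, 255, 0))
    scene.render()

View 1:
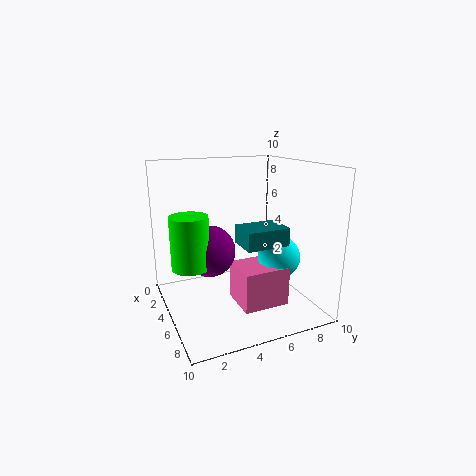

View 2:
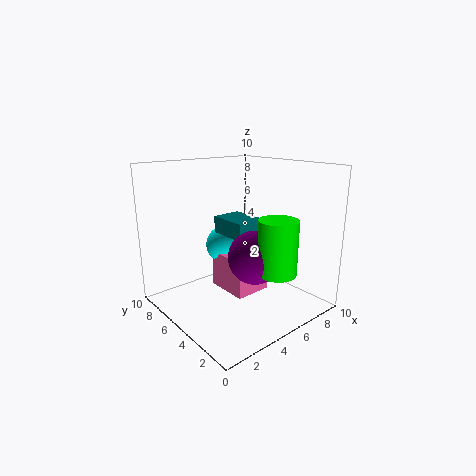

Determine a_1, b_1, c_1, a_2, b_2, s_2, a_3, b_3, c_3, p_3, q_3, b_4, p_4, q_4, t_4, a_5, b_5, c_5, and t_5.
a_1 = 4.75
b_1 = 3
c_1 = 4.25
a_2 = 6
b_2 = 7.75
s_2 = 1.5
a_3 = 4.75
b_3 = 4.5
c_3 = 0.5
p_3 = 2.75
q_3 = 3.25
b_4 = 4.75
p_4 = 2.25
q_4 = 3
t_4 = 1.25
a_5 = 5.25
b_5 = 1.5
c_5 = 3.5
t_5 = 3.5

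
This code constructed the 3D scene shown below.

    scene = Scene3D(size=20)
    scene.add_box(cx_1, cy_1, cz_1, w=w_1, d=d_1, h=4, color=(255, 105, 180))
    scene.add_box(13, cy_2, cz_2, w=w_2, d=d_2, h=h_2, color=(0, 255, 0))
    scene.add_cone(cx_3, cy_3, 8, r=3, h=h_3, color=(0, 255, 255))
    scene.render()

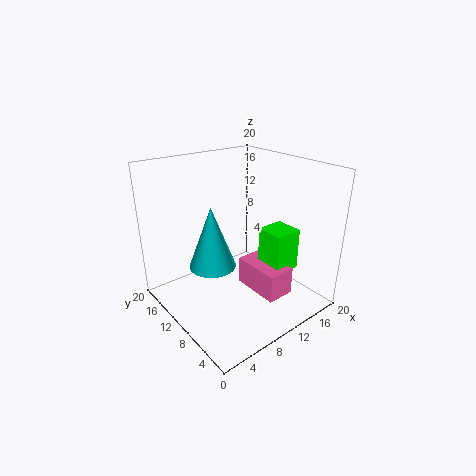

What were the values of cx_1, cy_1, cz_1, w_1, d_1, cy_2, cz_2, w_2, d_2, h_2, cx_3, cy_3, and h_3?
cx_1 = 11; cy_1 = 4; cz_1 = 2; w_1 = 4; d_1 = 7; cy_2 = 5; cz_2 = 5; w_2 = 4; d_2 = 4; h_2 = 6; cx_3 = 5; cy_3 = 9; h_3 = 8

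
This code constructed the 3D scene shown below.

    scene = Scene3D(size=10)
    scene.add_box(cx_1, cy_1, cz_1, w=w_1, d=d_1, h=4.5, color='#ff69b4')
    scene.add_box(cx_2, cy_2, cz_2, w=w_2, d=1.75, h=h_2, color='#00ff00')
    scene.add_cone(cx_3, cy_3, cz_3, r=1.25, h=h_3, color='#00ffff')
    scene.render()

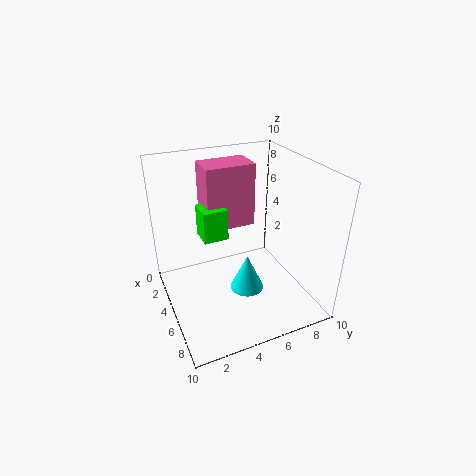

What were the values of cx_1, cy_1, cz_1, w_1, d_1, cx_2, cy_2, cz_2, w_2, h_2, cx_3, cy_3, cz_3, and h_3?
cx_1 = 1.75; cy_1 = 3.25; cz_1 = 5.25; w_1 = 2.25; d_1 = 3.5; cx_2 = 2.75; cy_2 = 2.75; cz_2 = 4.75; w_2 = 1.75; h_2 = 2.25; cx_3 = 5; cy_3 = 5.75; cz_3 = 0.5; h_3 = 2.75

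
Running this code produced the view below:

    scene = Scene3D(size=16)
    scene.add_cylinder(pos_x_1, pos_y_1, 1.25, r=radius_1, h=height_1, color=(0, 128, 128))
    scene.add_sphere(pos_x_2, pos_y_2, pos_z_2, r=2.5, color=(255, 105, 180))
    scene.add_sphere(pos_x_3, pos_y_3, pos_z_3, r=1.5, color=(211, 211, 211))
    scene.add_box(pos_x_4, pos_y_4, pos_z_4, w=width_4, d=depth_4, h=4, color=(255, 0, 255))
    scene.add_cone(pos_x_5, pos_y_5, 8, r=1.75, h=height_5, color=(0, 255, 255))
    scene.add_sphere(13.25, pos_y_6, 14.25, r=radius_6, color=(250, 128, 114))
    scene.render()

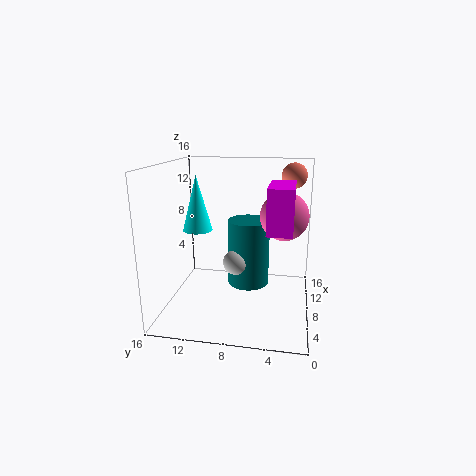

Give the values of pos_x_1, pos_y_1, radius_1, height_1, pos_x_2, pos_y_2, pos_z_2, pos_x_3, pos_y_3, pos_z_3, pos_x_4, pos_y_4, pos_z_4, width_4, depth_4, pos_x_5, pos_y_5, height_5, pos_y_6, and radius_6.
pos_x_1 = 11
pos_y_1 = 7.25
radius_1 = 2.5
height_1 = 8
pos_x_2 = 7
pos_y_2 = 3
pos_z_2 = 11
pos_x_3 = 9.25
pos_y_3 = 8.5
pos_z_3 = 4.5
pos_x_4 = 0.25
pos_y_4 = 2
pos_z_4 = 11
width_4 = 4.75
depth_4 = 2.25
pos_x_5 = 10
pos_y_5 = 13.25
height_5 = 6.5
pos_y_6 = 2.25
radius_6 = 1.5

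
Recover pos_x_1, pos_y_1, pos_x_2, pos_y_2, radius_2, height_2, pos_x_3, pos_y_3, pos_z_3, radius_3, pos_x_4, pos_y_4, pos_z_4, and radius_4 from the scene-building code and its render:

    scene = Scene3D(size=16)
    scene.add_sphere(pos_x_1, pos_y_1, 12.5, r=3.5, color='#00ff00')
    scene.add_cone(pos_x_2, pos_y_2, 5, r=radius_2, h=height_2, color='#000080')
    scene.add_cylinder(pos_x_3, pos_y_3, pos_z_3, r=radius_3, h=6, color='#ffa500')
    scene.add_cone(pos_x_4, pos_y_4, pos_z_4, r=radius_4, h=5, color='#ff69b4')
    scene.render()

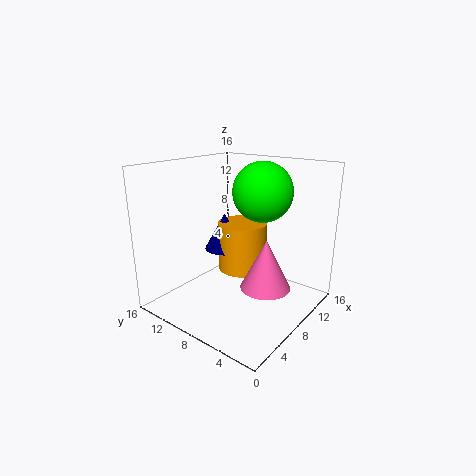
pos_x_1 = 12
pos_y_1 = 7.5
pos_x_2 = 10.5
pos_y_2 = 12
radius_2 = 2.5
height_2 = 4.5
pos_x_3 = 11.5
pos_y_3 = 10
pos_z_3 = 2.5
radius_3 = 3
pos_x_4 = 6
pos_y_4 = 3
pos_z_4 = 4.5
radius_4 = 2.5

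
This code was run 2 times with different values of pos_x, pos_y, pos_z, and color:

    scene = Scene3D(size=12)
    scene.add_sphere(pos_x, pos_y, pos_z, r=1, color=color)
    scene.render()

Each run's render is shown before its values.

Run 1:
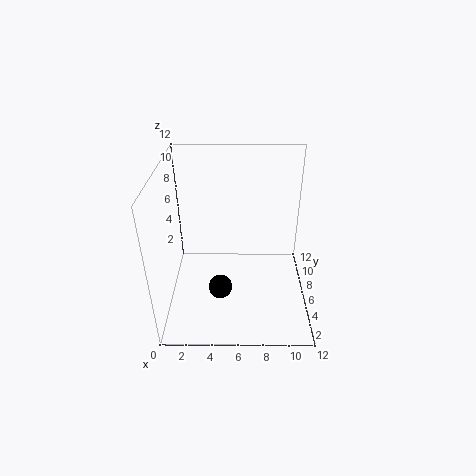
pos_x = 4.5
pos_y = 4.5
pos_z = 2
color = 'black'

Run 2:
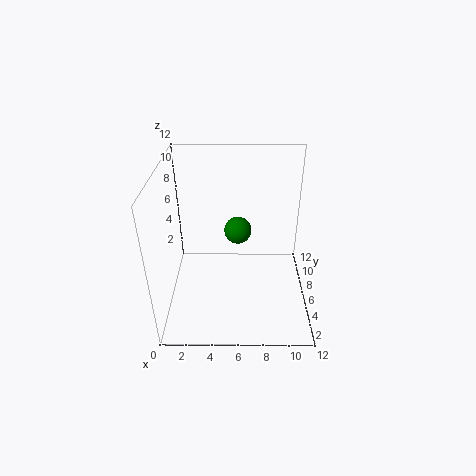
pos_x = 6
pos_y = 4
pos_z = 8
color = 'green'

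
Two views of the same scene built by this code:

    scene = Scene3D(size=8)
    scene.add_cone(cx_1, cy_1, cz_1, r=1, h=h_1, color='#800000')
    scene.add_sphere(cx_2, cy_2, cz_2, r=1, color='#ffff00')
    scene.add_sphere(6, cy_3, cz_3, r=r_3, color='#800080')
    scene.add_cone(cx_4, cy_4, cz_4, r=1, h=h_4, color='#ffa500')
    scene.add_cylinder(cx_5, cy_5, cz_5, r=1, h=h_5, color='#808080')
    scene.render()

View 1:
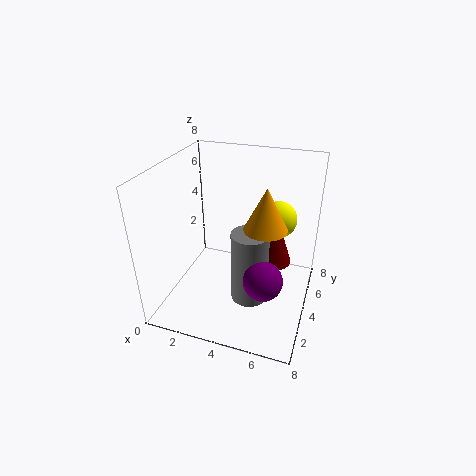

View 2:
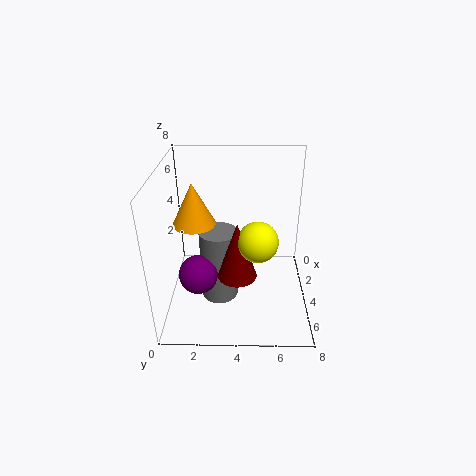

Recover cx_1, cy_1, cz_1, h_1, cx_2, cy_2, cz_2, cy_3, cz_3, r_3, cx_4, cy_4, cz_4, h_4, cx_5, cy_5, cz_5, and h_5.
cx_1 = 6, cy_1 = 4, cz_1 = 3, h_1 = 3, cx_2 = 6, cy_2 = 5, cz_2 = 5, cy_3 = 2, cz_3 = 3, r_3 = 1, cx_4 = 6, cy_4 = 2, cz_4 = 6, h_4 = 2, cx_5 = 5, cy_5 = 3, cz_5 = 1, h_5 = 4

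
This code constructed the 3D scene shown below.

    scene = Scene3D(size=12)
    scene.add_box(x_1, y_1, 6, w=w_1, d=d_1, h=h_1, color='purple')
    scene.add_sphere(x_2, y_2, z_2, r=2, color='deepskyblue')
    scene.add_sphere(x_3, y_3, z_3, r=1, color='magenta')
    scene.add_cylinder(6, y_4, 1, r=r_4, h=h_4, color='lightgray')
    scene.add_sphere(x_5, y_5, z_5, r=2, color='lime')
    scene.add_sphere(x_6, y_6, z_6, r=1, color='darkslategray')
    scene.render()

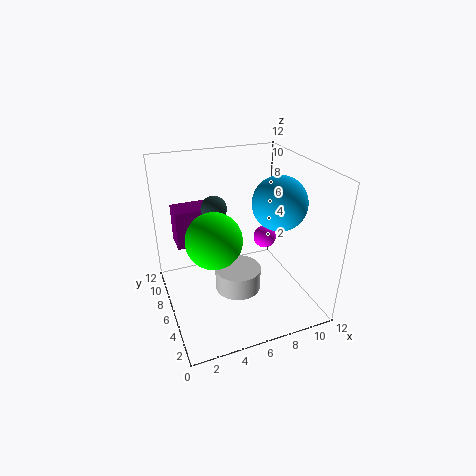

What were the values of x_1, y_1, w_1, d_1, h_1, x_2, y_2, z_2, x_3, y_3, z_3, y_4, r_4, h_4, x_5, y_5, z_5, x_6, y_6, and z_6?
x_1 = 1, y_1 = 6, w_1 = 3, d_1 = 2, h_1 = 3, x_2 = 8, y_2 = 3, z_2 = 10, x_3 = 9, y_3 = 7, z_3 = 5, y_4 = 6, r_4 = 2, h_4 = 2, x_5 = 3, y_5 = 3, z_5 = 8, x_6 = 4, y_6 = 6, z_6 = 9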